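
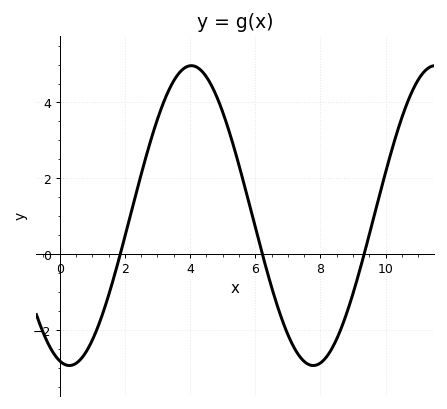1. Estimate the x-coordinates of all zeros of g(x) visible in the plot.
1.86, 6.22, 9.34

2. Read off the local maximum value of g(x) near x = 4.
4.97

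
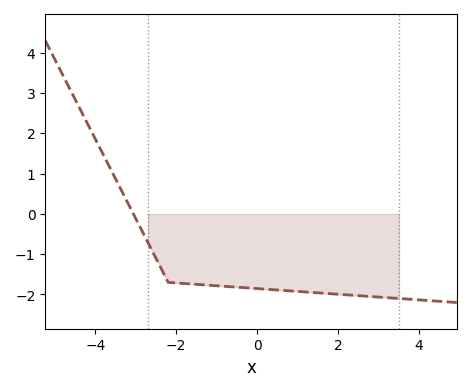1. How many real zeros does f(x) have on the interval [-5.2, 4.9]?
1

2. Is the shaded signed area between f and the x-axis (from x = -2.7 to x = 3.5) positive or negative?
negative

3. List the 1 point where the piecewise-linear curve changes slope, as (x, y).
(-2.2, -1.7)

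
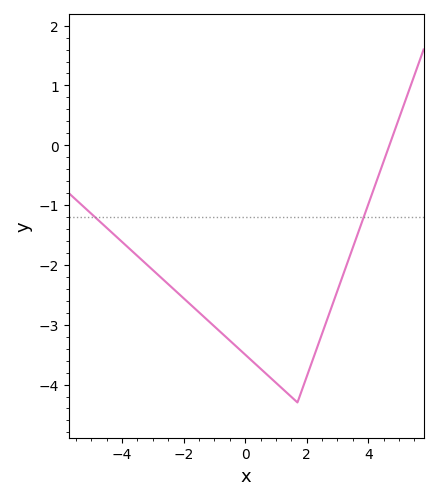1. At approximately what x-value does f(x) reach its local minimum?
1.6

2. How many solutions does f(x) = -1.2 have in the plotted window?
2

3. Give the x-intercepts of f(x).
4.6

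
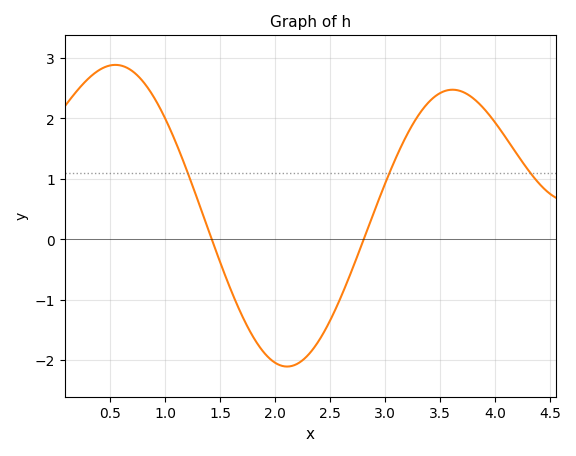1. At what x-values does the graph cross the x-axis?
1.42, 2.8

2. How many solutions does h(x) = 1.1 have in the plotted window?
3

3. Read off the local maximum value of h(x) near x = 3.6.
2.47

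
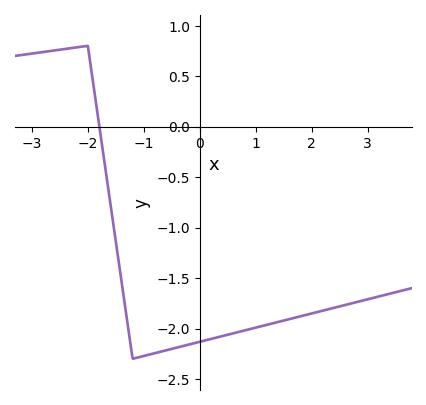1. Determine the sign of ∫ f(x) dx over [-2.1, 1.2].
negative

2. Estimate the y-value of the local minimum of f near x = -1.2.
-2.3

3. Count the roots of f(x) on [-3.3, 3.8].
1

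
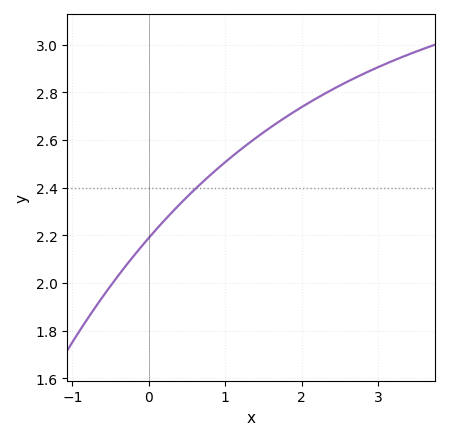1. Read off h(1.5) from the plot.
2.63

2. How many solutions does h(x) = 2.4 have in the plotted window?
1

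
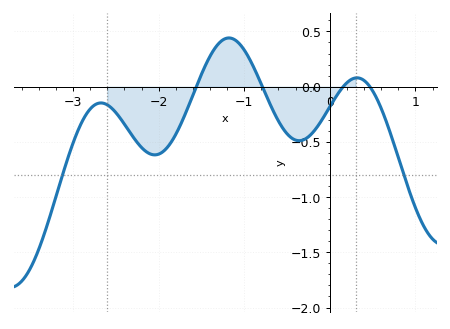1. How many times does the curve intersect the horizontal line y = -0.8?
2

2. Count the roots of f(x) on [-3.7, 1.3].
4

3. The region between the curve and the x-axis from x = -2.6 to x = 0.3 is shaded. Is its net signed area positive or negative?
negative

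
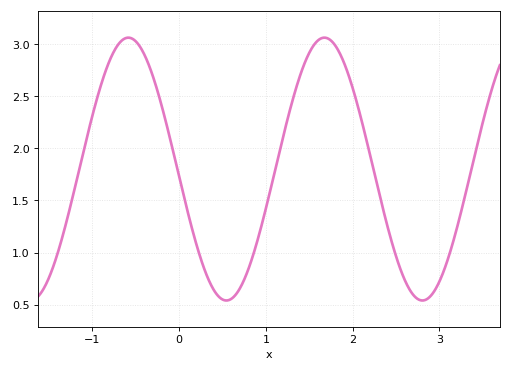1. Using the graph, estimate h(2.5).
0.963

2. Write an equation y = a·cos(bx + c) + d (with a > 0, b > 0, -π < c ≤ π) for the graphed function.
y = 1.26cos(2.78x + 1.63) + 1.8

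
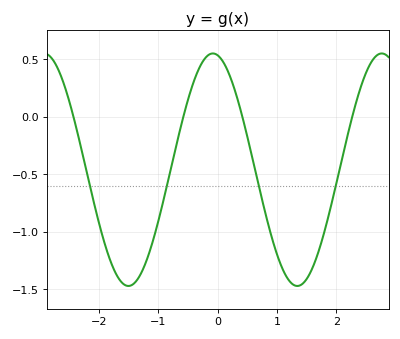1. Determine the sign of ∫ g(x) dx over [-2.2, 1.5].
negative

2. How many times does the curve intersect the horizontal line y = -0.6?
4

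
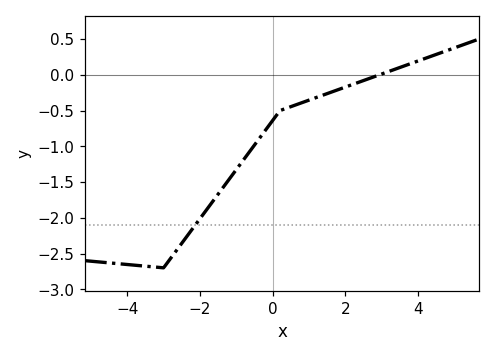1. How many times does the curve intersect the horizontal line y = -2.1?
1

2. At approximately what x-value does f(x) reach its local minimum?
-3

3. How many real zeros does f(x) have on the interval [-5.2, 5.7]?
1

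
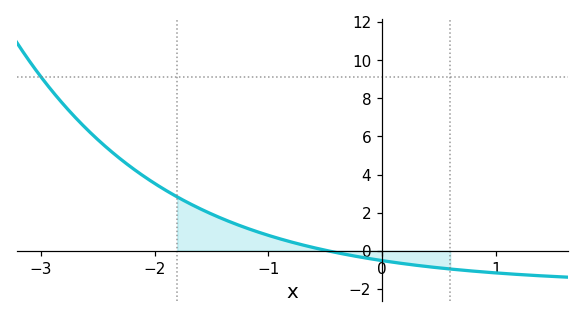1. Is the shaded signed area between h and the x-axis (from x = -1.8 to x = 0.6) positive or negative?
positive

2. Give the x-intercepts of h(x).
-0.5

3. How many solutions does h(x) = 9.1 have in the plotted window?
1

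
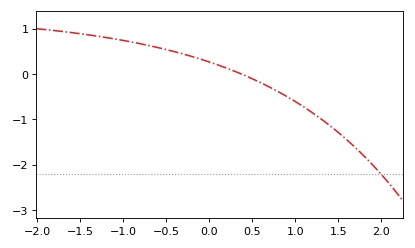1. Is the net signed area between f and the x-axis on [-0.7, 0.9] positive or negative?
positive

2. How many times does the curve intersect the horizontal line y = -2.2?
1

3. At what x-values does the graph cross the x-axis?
0.4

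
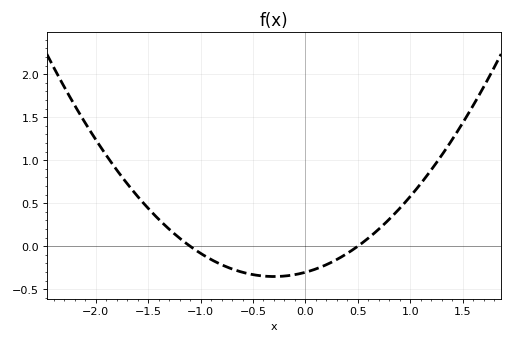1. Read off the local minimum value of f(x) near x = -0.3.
-0.35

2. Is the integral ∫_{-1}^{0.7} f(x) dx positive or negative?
negative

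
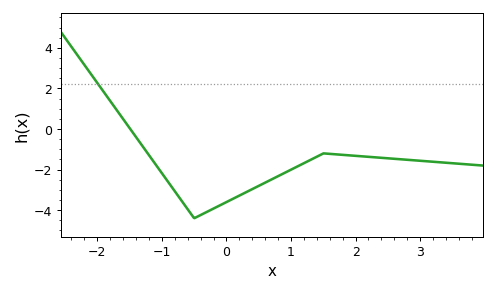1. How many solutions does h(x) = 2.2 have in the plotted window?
1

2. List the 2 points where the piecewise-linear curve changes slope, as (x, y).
(-0.5, -4.4); (1.5, -1.2)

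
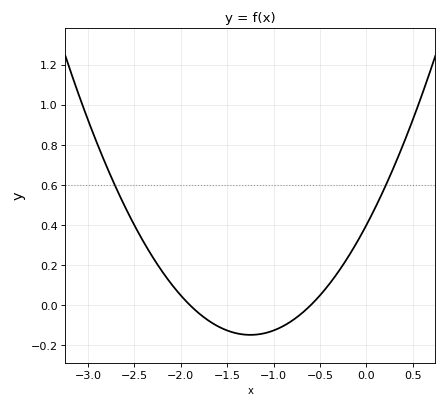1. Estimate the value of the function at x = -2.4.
0.315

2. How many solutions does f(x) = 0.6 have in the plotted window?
2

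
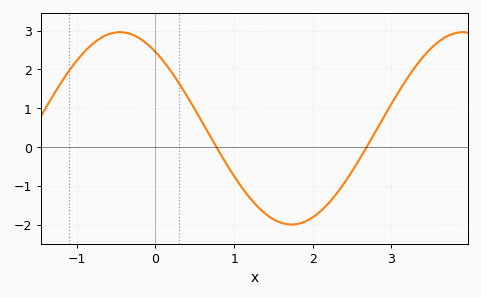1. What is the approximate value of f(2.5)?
-0.6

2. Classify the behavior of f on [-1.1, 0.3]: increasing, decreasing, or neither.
neither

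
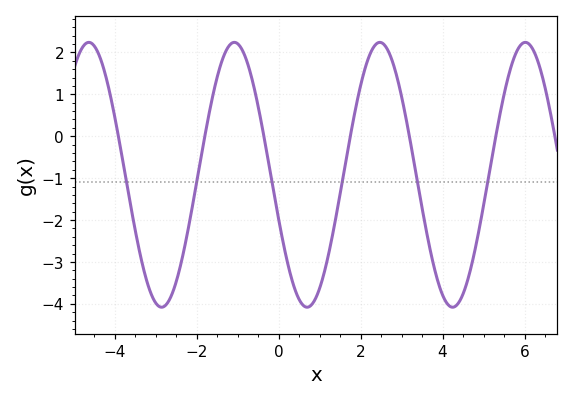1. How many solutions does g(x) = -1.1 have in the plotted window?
6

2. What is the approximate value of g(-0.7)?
1.6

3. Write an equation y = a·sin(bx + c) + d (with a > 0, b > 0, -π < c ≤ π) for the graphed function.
y = 3.16sin(1.8x - 2.8) - 0.92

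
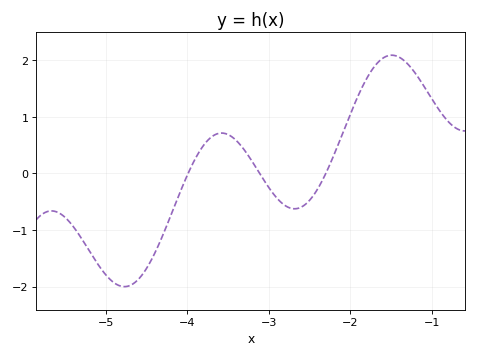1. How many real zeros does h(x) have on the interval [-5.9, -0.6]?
3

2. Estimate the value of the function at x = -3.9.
0.3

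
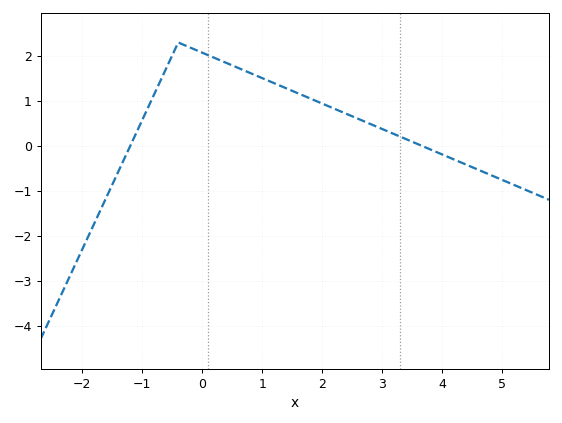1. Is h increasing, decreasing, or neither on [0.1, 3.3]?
decreasing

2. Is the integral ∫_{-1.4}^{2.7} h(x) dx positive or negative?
positive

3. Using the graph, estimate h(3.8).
-0.078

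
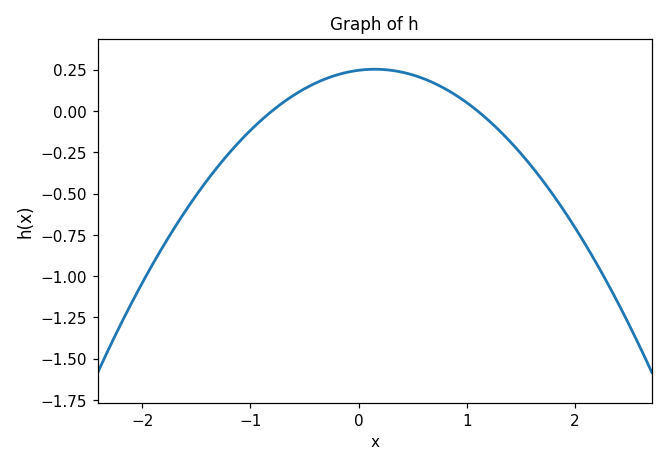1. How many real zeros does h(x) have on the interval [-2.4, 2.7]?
2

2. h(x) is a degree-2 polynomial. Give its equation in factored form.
y = -0.28(x + 0.8)(x - 1.1)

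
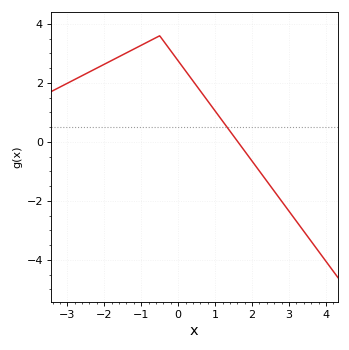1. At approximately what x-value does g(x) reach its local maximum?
-0.503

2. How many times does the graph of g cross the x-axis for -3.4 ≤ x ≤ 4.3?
1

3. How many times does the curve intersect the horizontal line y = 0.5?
1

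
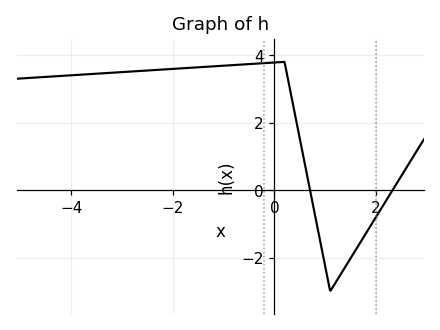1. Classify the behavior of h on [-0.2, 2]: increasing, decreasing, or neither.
neither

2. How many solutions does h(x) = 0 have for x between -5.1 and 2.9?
2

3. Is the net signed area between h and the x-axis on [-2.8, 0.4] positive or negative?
positive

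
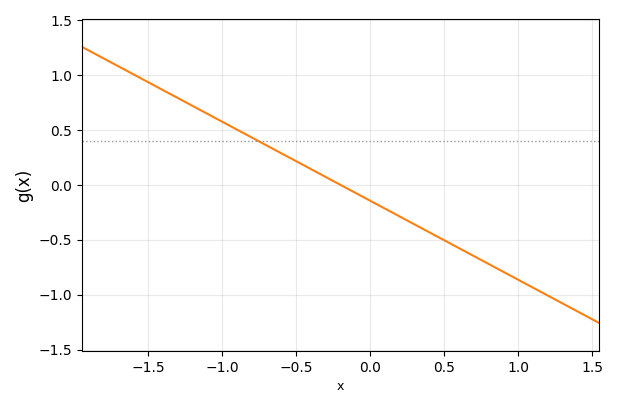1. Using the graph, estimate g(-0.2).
0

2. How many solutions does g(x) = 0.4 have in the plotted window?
1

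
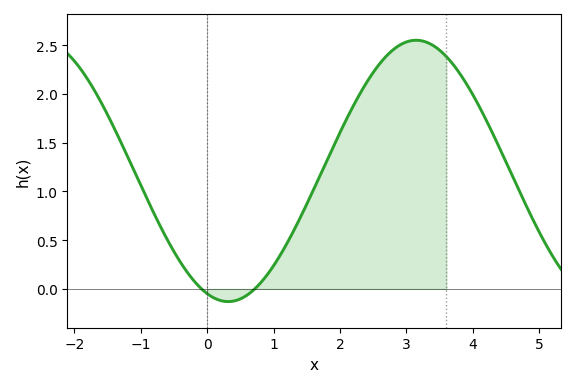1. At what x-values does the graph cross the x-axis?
-0.086, 0.715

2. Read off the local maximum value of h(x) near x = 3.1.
2.55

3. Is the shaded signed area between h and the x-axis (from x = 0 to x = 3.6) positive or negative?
positive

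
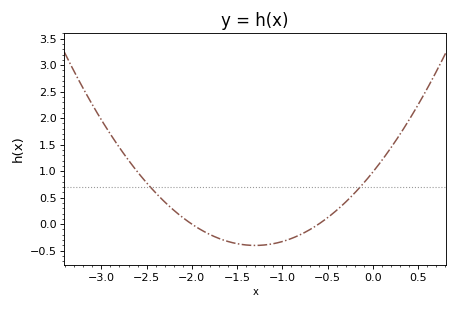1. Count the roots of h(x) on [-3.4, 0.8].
2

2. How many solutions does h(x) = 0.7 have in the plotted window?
2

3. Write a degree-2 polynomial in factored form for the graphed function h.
y = 0.82(x + 2)(x + 0.6)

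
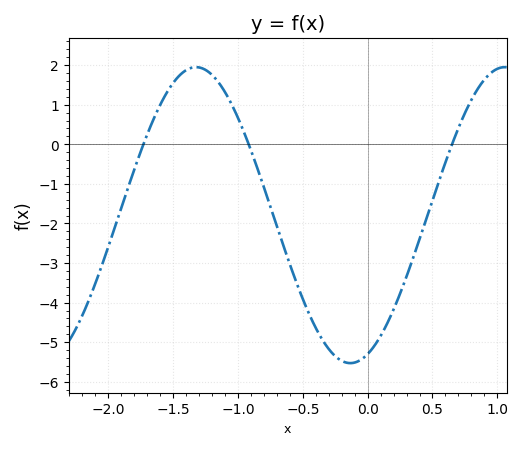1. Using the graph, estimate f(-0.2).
-5.47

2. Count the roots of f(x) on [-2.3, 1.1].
3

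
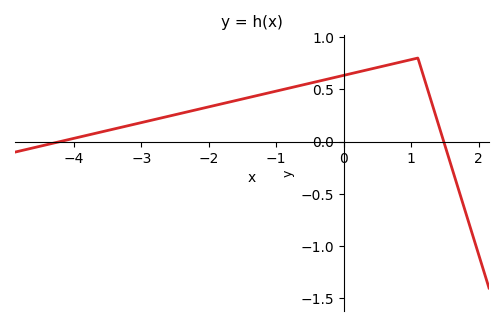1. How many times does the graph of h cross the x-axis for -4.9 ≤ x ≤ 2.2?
2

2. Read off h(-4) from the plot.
0.05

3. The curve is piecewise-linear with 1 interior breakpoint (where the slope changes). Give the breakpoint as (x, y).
(1.1, 0.8)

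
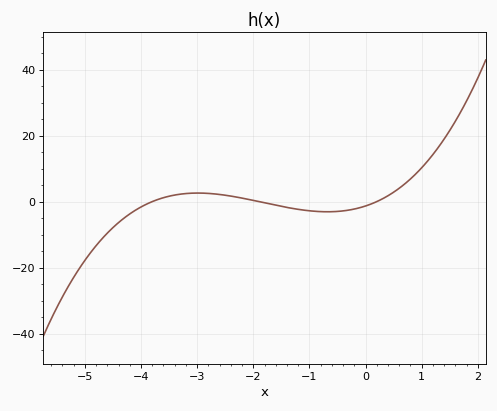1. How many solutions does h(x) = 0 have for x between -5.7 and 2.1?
3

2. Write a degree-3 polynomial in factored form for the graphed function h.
y = 0.92(x + 3.8)(x + 1.9)(x - 0.2)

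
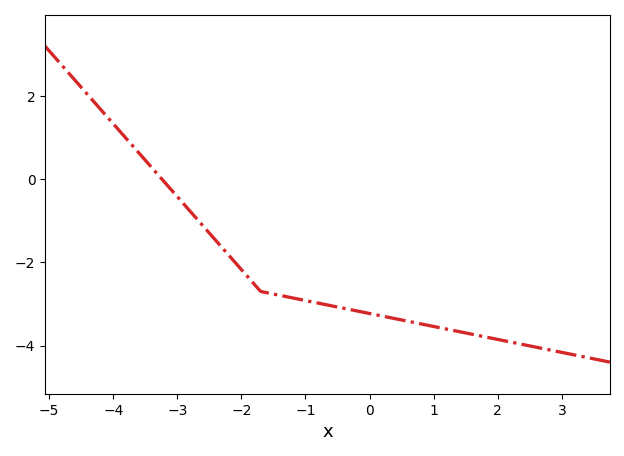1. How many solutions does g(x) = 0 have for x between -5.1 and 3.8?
1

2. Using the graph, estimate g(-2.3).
-1.6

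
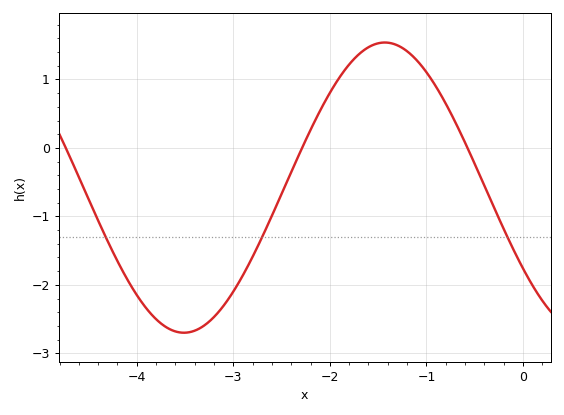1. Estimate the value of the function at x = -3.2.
-2.47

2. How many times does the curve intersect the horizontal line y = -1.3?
3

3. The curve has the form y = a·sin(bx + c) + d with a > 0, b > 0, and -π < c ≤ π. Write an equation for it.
y = 2.12sin(1.51x - 2.55) - 0.58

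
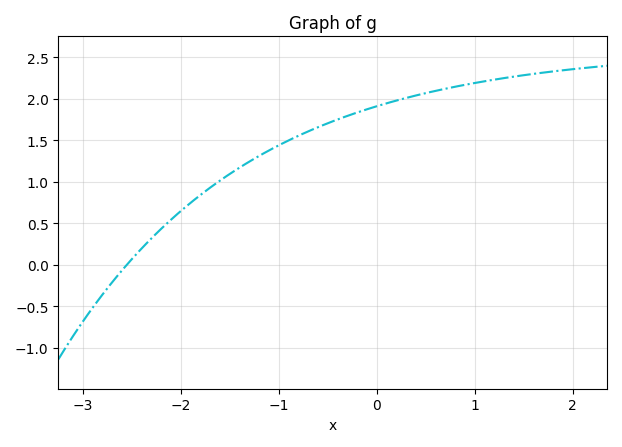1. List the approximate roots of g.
-2.6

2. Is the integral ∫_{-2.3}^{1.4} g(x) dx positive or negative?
positive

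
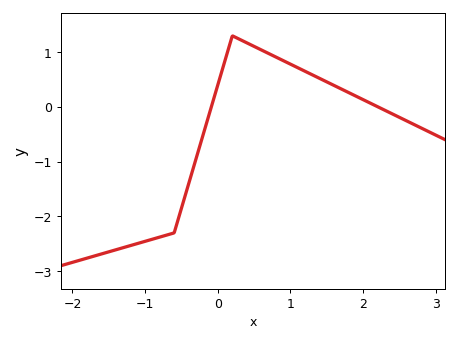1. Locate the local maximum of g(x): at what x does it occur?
0.202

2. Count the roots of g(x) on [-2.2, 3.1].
2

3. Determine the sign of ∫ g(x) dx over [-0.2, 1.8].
positive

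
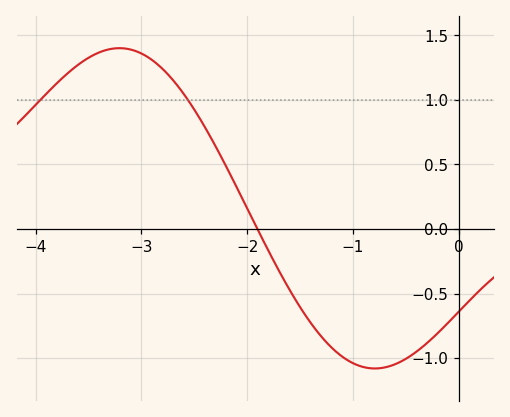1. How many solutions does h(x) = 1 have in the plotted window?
2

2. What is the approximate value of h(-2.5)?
0.9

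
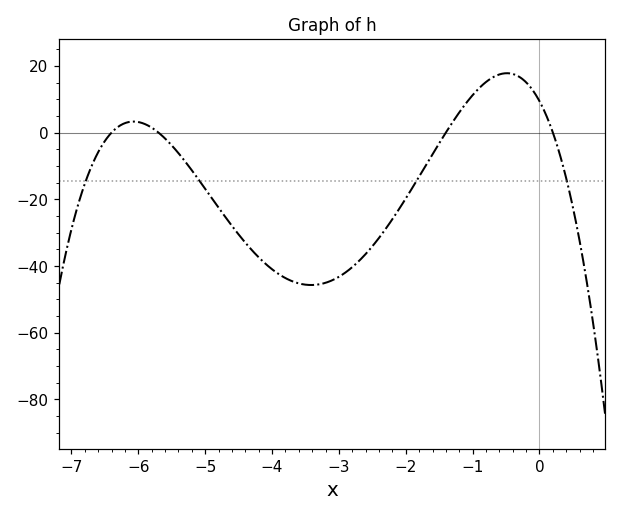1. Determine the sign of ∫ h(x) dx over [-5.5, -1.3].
negative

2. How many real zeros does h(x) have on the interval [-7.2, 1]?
4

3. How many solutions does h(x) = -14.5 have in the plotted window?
4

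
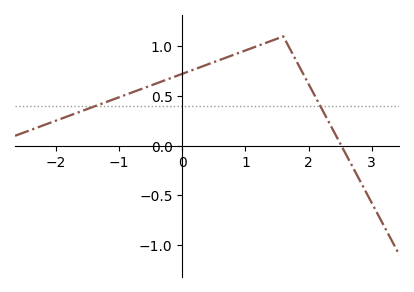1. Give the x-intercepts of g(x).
2.52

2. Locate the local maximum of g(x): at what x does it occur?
1.6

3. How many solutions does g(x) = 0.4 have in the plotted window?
2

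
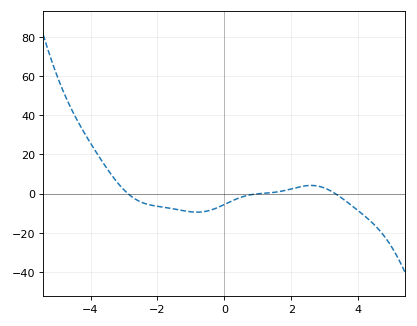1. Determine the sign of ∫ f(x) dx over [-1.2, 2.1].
negative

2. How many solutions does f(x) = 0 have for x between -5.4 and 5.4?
3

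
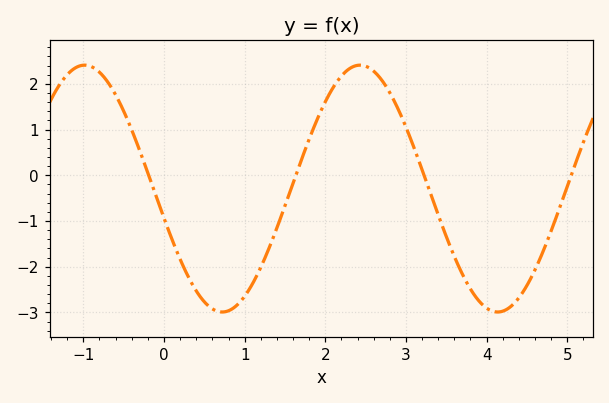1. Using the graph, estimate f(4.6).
-2.1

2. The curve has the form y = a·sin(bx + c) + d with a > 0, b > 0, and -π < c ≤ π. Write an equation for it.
y = 2.7sin(1.8x - 2.9) - 0.29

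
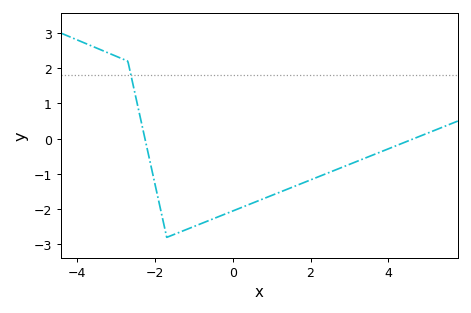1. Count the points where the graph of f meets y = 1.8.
1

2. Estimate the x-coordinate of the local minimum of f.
-1.6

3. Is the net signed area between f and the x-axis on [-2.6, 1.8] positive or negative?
negative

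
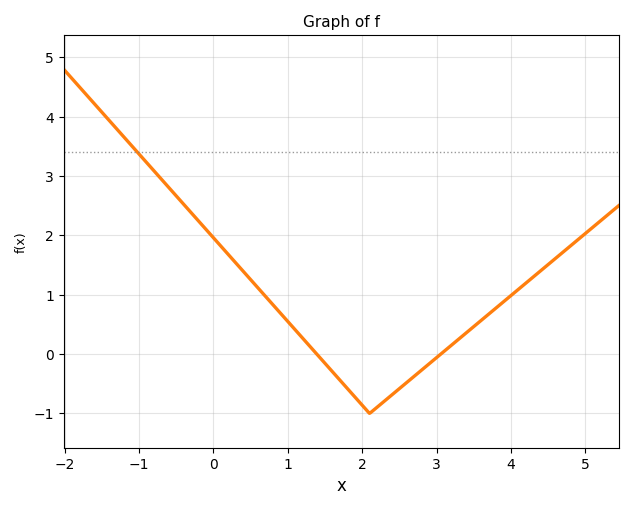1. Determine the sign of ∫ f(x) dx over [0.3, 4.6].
positive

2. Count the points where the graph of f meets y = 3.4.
1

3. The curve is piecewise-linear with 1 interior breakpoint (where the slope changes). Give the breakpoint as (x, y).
(2.1, -1)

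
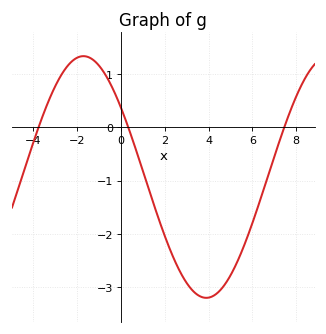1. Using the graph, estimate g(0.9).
-0.7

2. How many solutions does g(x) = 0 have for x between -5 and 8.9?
3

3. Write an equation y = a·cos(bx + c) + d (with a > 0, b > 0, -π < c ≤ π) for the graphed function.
y = 2.27cos(0.56x + 0.96) - 0.93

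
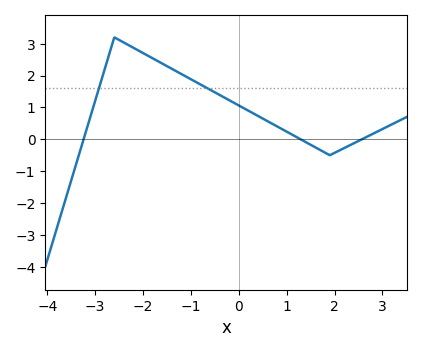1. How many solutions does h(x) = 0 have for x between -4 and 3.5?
3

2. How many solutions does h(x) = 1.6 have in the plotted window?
2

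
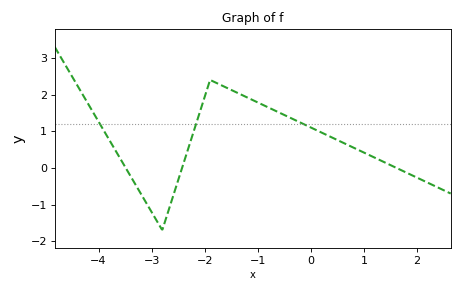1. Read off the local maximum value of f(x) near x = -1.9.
2.4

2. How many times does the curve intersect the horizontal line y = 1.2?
3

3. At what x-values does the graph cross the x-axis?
-3.5, -2.4, 1.6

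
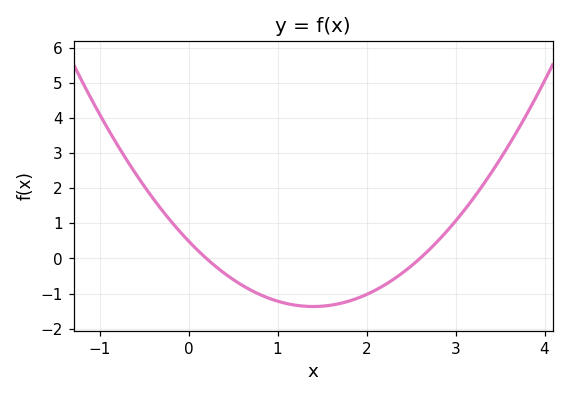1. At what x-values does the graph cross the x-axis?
0.2, 2.6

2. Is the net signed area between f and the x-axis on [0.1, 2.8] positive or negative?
negative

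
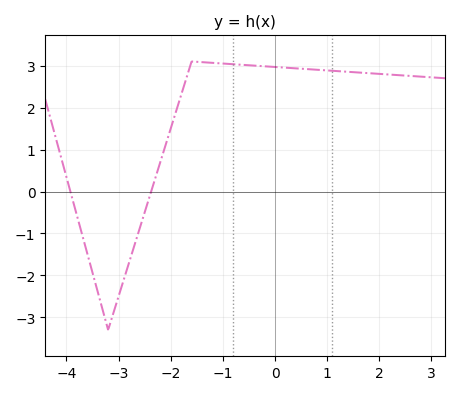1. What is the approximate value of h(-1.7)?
2.7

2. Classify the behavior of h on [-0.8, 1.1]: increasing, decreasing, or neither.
decreasing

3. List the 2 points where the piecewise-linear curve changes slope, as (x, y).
(-3.2, -3.3); (-1.6, 3.1)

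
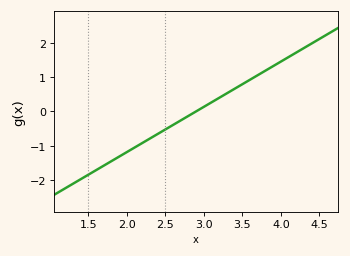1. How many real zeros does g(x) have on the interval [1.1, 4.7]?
1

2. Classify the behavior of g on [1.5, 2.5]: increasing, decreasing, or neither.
increasing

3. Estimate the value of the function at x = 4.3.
1.85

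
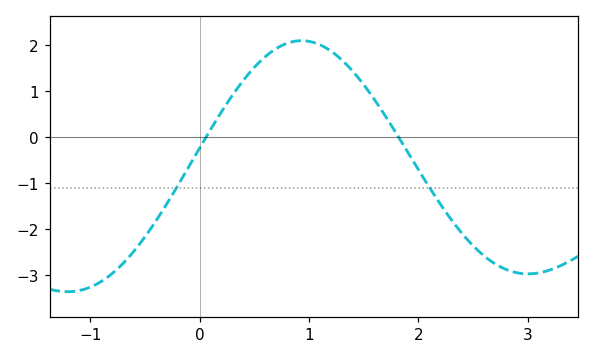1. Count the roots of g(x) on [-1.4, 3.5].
2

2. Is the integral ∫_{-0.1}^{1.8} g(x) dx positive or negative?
positive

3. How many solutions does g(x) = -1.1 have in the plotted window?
2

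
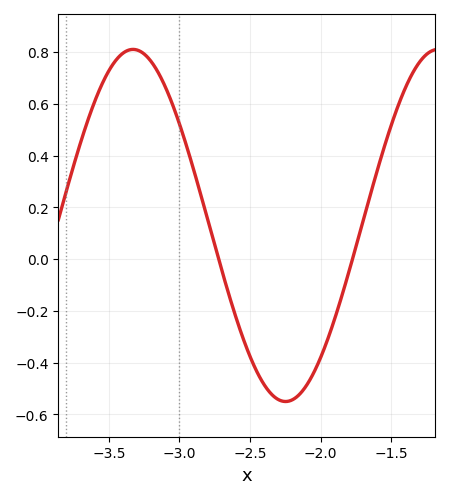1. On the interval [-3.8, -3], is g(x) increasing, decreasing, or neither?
neither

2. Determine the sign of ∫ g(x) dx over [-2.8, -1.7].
negative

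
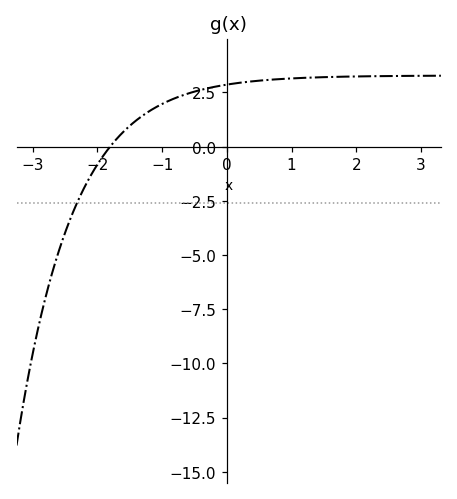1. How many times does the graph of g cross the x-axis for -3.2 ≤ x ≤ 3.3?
1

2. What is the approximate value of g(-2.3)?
-2.6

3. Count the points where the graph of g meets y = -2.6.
1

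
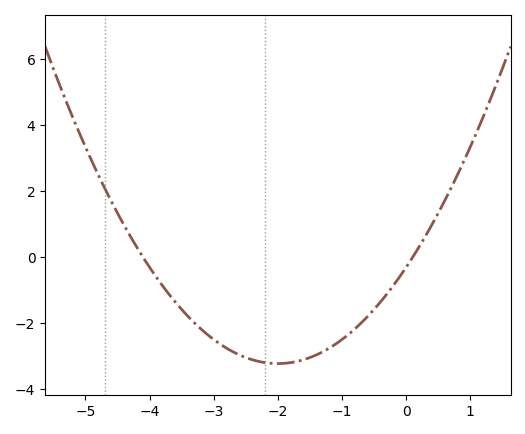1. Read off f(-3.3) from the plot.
-2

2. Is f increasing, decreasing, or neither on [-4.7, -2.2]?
decreasing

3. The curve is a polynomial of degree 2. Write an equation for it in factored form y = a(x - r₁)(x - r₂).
y = 0.73(x + 4.1)(x - 0.1)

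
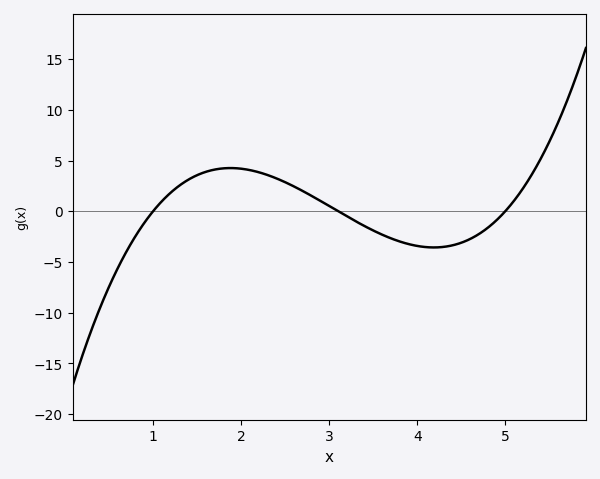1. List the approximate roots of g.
1, 3.1, 5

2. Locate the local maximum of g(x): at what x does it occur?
1.88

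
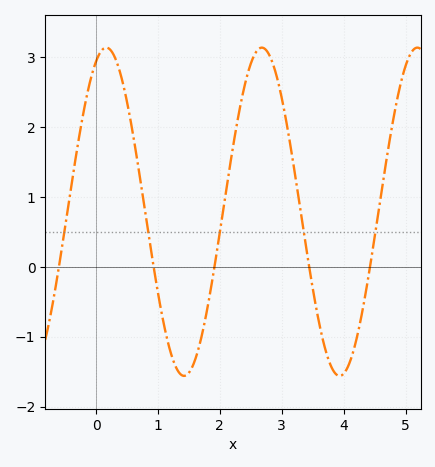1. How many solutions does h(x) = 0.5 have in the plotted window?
5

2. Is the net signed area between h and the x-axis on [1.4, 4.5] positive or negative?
positive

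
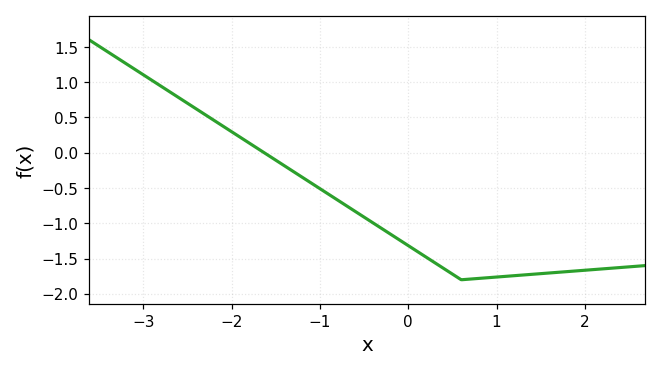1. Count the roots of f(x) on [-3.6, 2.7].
1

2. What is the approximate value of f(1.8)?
-1.68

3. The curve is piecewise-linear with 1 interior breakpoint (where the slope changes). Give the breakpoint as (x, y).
(0.6, -1.8)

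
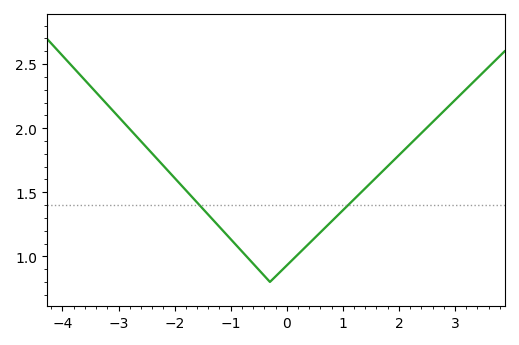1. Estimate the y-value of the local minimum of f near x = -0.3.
0.8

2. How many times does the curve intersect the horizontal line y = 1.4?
2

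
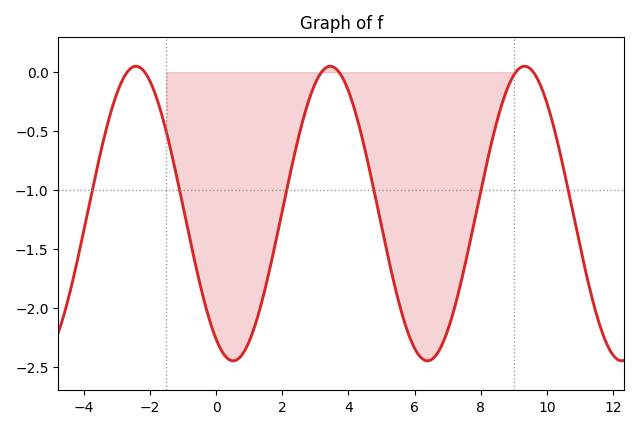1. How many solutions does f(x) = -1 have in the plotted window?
6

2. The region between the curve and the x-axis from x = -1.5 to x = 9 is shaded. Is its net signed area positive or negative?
negative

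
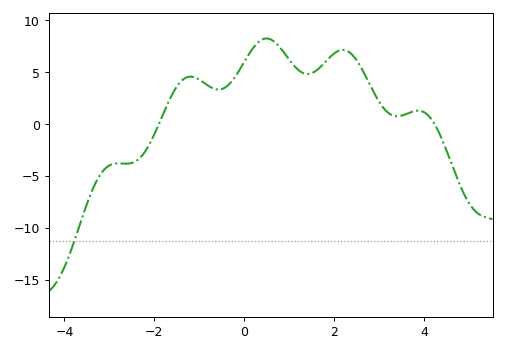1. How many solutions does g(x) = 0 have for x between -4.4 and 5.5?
2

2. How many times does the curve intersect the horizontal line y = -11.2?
1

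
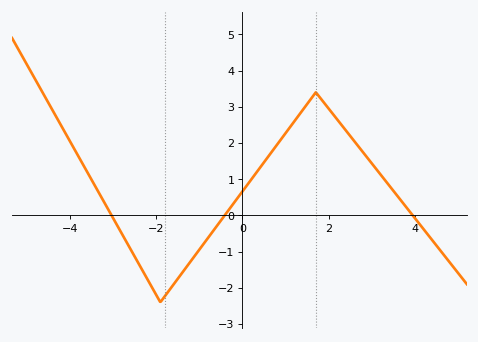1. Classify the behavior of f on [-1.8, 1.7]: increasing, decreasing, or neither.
increasing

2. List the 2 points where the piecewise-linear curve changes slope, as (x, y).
(-1.9, -2.4); (1.7, 3.4)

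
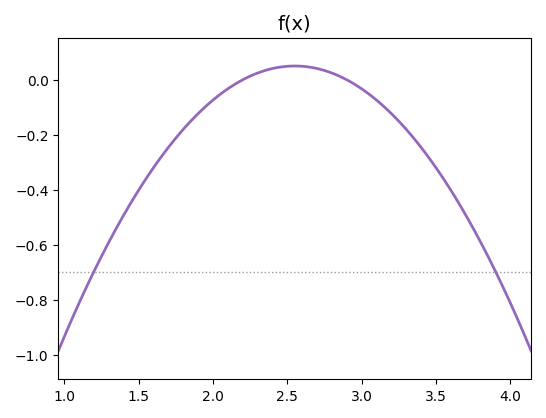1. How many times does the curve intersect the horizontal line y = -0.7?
2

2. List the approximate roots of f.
2.2, 2.9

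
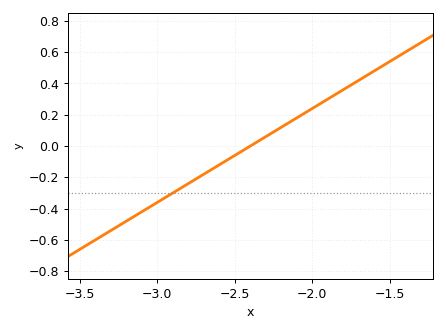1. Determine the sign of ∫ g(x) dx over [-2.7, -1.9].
positive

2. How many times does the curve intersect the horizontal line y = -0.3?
1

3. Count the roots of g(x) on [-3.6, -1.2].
1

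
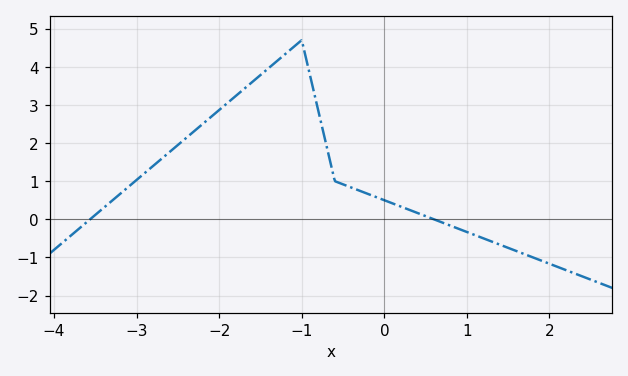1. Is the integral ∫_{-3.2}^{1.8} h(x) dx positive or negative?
positive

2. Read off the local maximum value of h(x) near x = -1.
4.7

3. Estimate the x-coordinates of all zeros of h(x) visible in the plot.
-3.6, 0.6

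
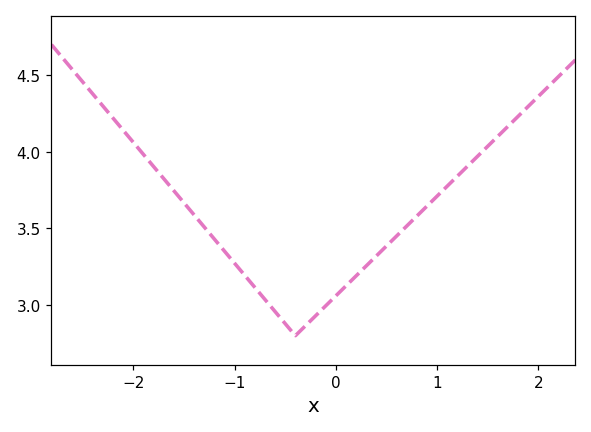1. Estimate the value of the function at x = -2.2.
4.2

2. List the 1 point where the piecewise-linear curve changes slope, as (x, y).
(-0.4, 2.8)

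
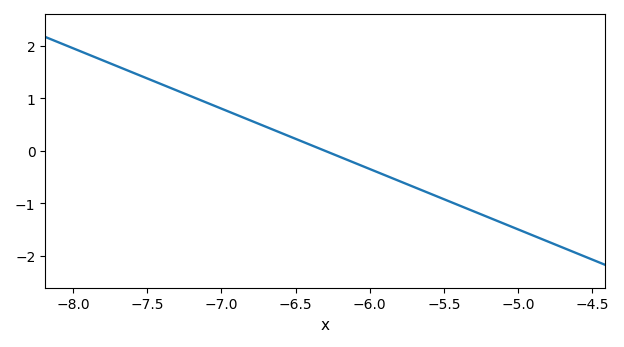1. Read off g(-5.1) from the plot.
-1.38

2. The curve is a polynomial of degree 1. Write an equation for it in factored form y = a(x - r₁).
y = -1.15(x + 6.3)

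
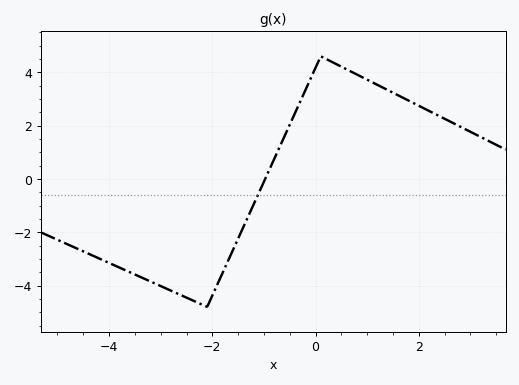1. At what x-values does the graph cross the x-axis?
-1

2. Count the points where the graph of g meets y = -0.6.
1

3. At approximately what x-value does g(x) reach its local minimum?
-2.2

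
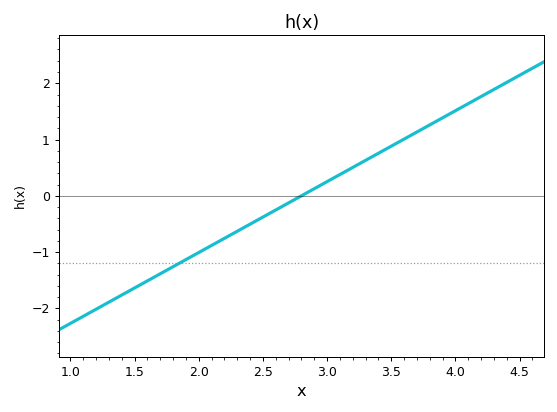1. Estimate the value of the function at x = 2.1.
-0.9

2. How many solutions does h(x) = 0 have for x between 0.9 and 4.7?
1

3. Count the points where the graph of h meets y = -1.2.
1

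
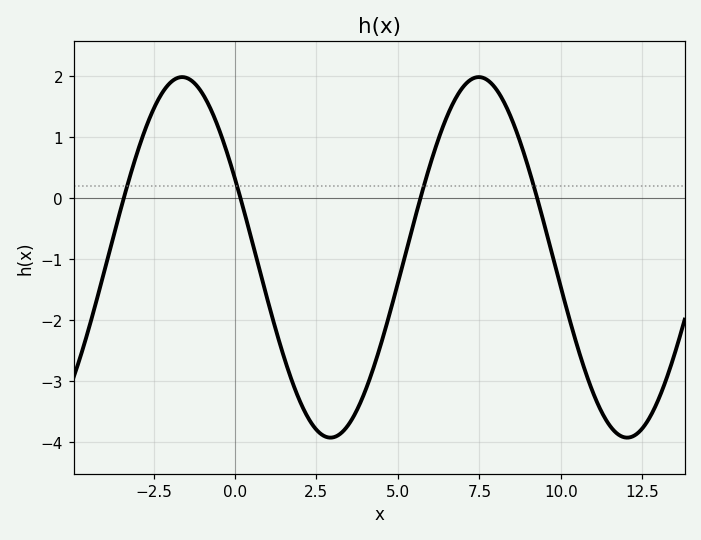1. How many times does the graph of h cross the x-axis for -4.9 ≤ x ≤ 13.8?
4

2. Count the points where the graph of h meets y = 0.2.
4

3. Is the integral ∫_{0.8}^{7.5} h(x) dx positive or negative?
negative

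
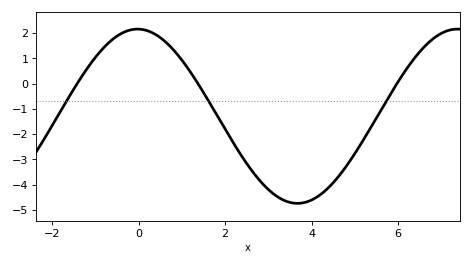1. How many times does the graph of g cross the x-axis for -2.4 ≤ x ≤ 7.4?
3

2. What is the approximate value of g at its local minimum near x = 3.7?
-4.7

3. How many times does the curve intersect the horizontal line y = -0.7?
3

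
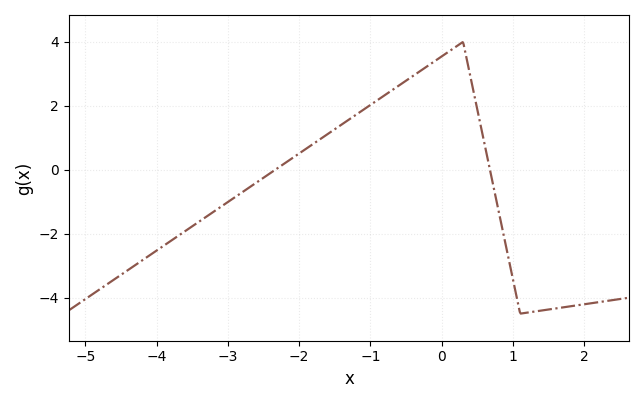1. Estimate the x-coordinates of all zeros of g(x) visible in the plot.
-2.33, 0.676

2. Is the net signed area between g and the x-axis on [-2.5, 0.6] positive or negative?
positive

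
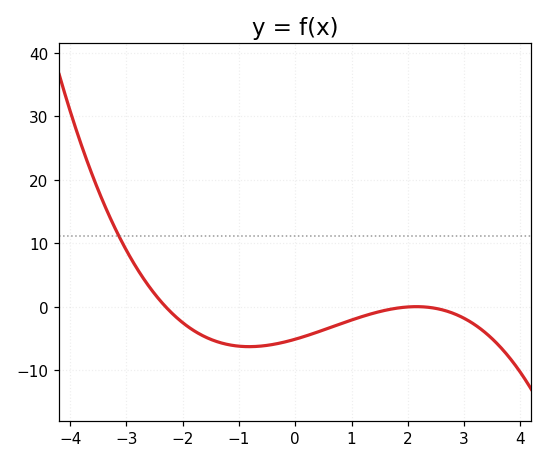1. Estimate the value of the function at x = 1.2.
-1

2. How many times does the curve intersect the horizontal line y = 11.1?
1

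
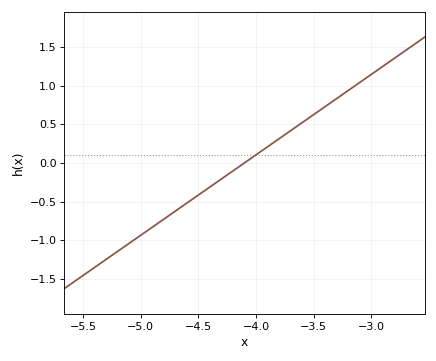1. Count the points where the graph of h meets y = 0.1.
1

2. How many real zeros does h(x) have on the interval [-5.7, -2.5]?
1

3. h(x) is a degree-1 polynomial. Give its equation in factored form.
y = 1.04(x + 4.1)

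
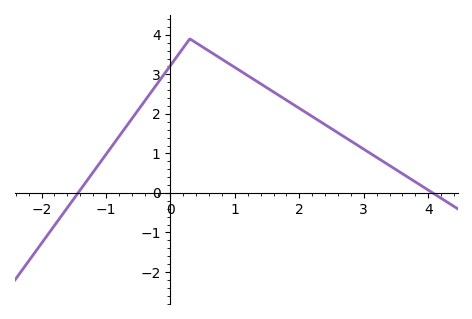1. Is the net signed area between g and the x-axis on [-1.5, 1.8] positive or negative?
positive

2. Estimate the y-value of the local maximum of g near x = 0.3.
3.9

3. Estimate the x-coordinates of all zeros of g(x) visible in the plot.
-1.4, 4.1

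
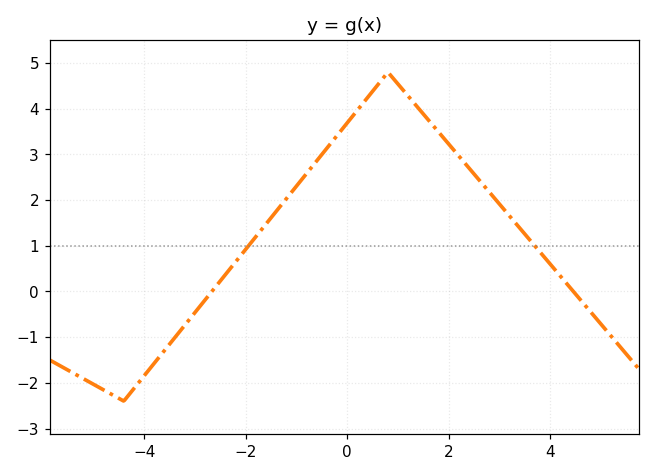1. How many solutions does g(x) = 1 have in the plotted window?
2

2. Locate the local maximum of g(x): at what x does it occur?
0.8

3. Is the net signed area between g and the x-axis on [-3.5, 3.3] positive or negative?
positive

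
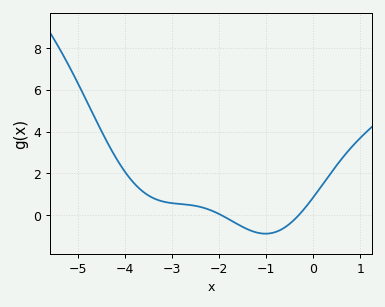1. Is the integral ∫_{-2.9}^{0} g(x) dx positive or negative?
negative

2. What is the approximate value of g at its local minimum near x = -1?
-0.888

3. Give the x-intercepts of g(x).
-1.96, -0.31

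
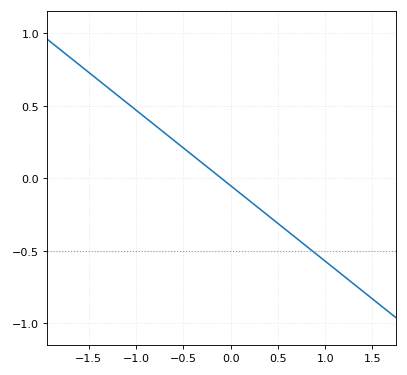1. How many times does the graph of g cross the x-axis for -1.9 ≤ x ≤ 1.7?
1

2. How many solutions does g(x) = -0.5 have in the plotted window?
1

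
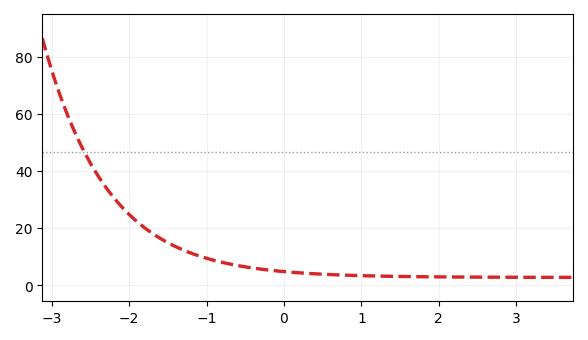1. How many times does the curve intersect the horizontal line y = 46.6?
1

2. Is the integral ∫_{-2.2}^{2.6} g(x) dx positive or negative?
positive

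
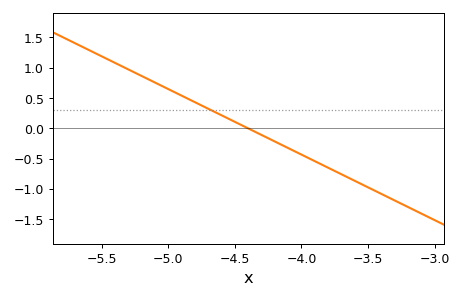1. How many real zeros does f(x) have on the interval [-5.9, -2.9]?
1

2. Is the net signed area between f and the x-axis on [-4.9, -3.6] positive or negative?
negative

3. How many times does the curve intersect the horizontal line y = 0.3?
1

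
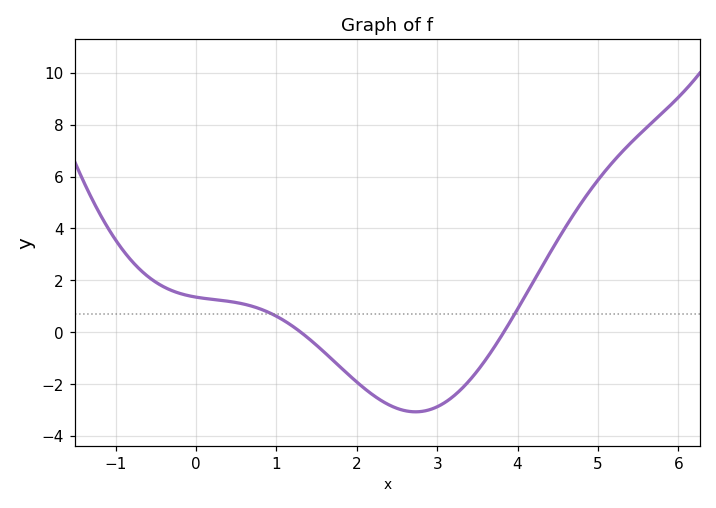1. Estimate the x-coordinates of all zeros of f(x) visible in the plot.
1.4, 3.8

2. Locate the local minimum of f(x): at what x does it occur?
2.8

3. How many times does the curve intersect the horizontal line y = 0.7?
2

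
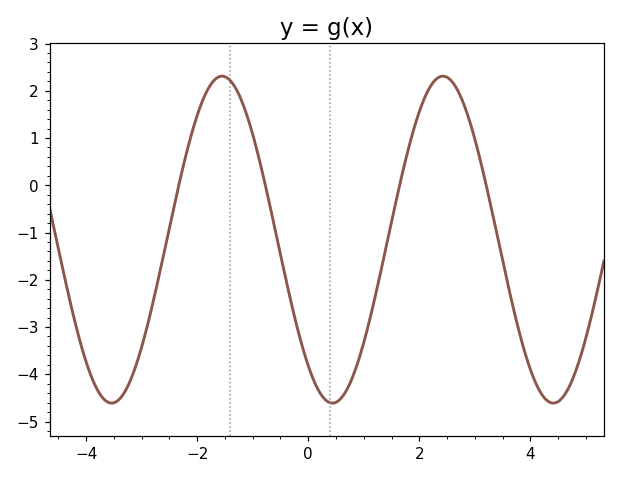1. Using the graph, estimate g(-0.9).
0.632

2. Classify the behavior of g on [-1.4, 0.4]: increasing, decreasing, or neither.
decreasing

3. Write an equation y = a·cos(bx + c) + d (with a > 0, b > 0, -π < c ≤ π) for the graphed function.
y = 3.46cos(1.58x + 2.45) - 1.15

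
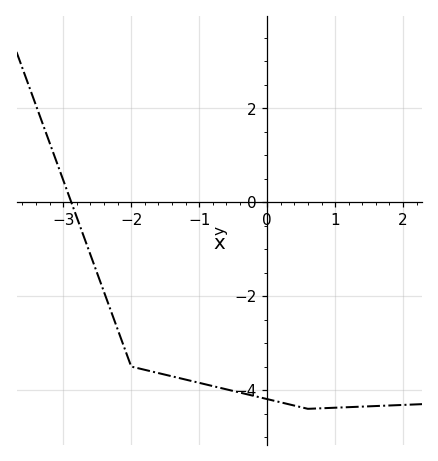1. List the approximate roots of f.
-2.88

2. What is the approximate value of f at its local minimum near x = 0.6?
-4.4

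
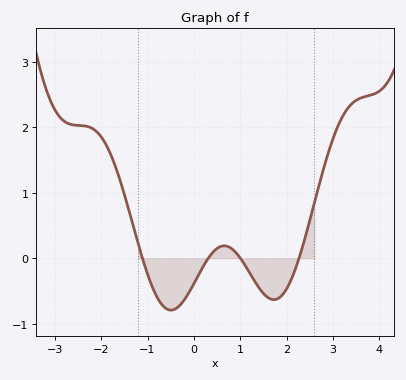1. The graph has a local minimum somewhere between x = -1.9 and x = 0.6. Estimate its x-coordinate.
-0.493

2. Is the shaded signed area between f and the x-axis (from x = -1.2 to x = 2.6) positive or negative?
negative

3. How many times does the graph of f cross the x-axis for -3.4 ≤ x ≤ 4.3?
4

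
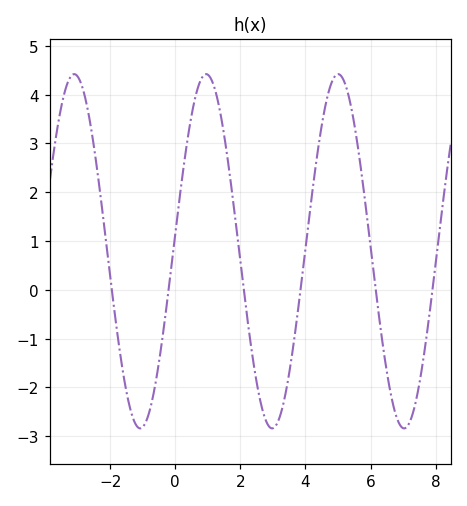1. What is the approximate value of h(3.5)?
-1.7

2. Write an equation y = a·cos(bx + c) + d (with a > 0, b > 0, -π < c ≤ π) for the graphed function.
y = 3.63cos(1.6x - 1.5) + 0.79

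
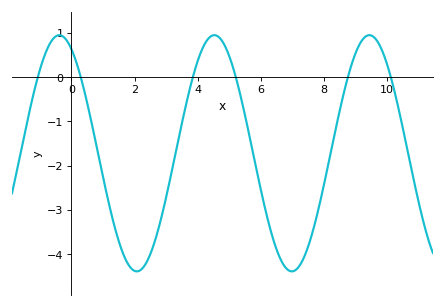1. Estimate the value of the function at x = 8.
-2.4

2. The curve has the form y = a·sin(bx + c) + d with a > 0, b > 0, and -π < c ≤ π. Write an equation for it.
y = 2.67sin(1.3x + 2.1) - 1.72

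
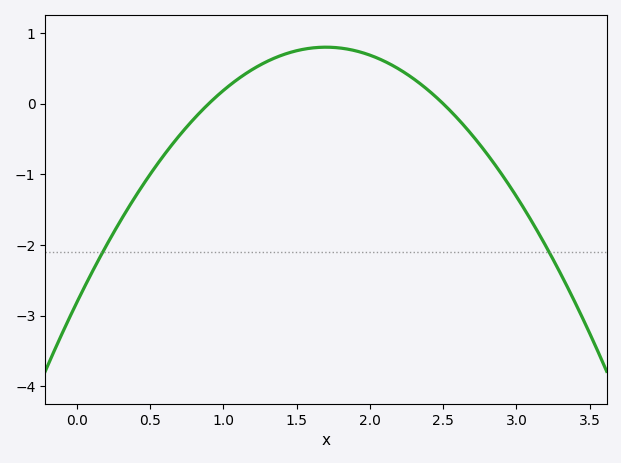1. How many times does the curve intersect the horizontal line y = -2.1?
2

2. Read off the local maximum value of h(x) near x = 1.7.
0.8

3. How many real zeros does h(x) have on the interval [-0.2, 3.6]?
2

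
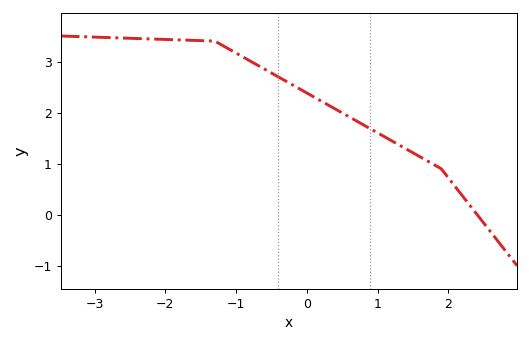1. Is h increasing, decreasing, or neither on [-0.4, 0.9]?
decreasing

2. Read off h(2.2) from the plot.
0.369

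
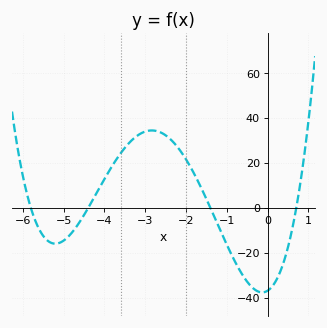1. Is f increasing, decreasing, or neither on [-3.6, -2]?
neither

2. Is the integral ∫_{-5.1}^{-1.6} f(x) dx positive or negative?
positive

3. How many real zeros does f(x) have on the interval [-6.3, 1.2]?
4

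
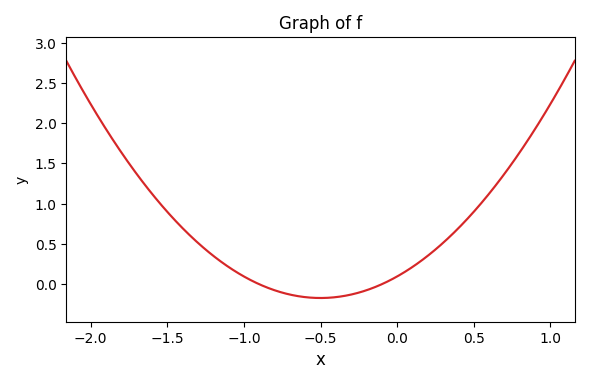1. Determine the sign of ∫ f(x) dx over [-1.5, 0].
positive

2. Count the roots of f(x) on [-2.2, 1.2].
2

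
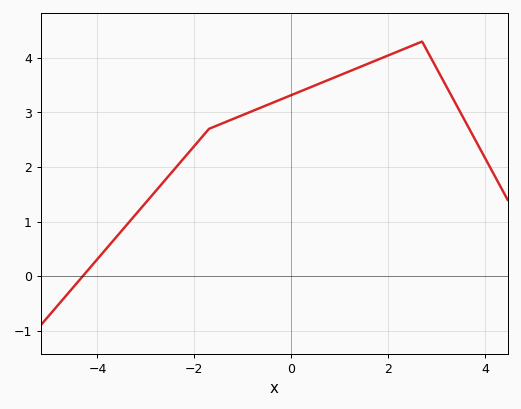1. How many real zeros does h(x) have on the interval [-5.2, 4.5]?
1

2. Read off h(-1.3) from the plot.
2.8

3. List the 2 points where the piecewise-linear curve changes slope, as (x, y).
(-1.7, 2.7); (2.7, 4.3)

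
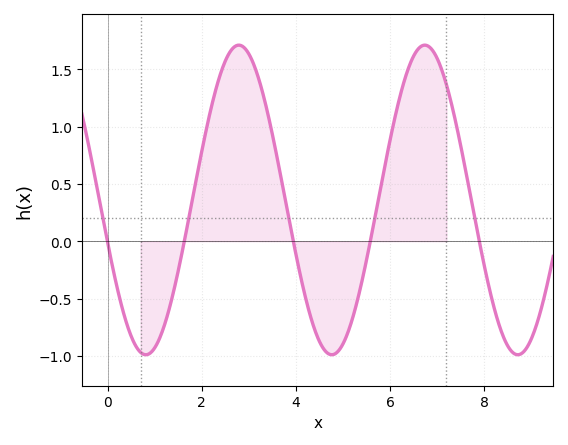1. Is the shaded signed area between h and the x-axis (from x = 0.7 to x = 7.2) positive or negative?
positive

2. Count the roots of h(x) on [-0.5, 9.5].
5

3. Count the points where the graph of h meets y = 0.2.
5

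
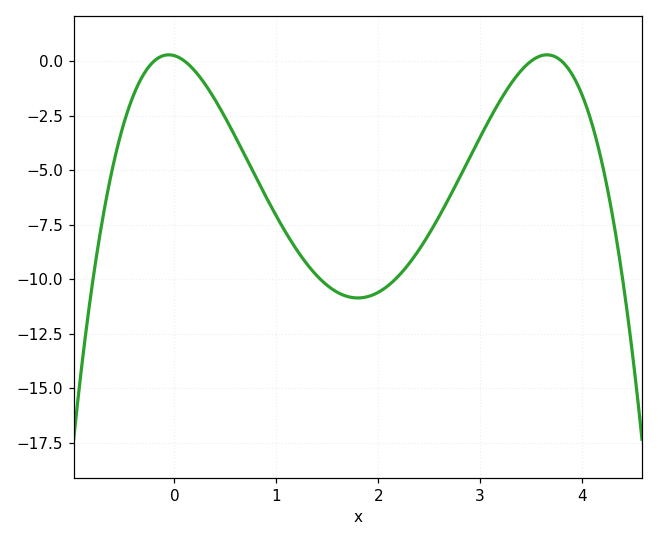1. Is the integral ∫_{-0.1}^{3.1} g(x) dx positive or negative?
negative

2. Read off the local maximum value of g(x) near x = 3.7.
0.29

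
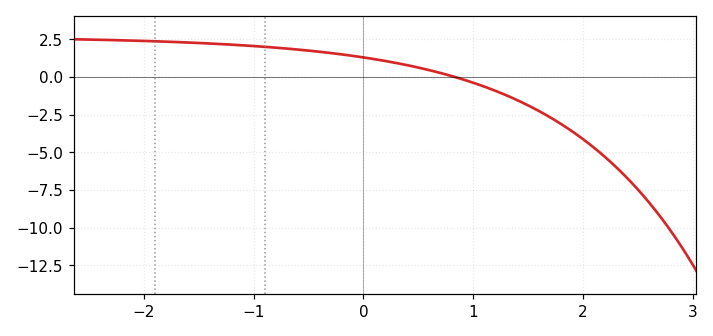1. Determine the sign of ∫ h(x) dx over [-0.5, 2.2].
negative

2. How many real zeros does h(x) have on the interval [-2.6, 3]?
1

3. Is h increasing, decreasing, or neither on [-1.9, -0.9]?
decreasing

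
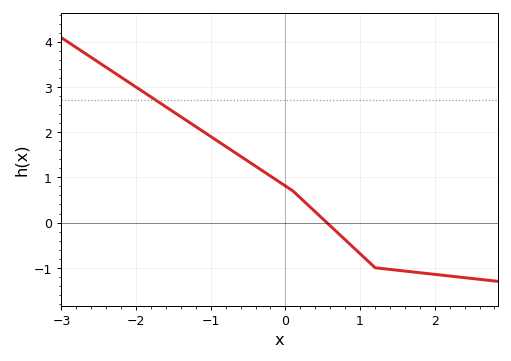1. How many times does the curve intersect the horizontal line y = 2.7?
1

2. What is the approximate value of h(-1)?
1.9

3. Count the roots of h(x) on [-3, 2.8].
1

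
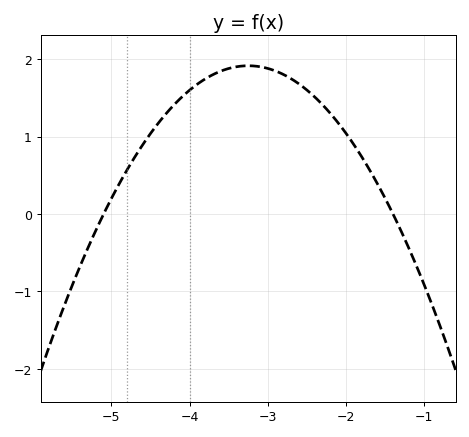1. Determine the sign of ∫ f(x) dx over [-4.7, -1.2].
positive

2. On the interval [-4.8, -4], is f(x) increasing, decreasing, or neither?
increasing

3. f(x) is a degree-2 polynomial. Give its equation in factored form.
y = -0.56(x + 5.1)(x + 1.4)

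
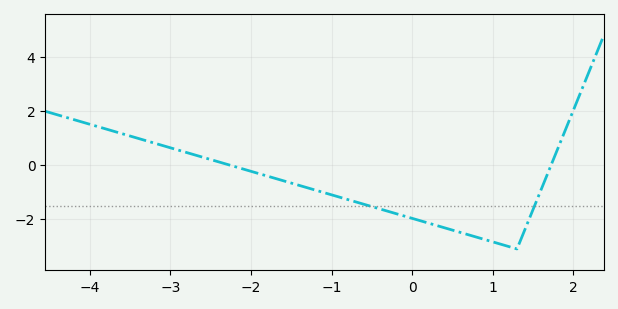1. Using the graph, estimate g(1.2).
-3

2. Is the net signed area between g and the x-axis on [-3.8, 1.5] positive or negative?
negative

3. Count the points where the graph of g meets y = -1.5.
2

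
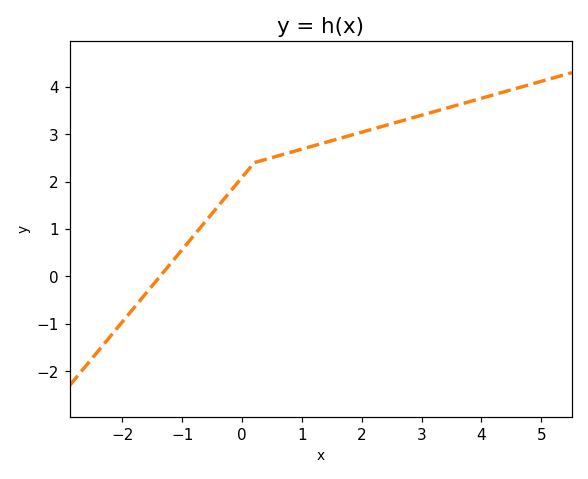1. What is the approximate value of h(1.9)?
3.01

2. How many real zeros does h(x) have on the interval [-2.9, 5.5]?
1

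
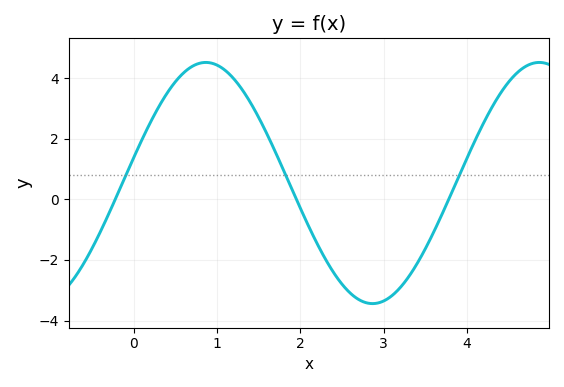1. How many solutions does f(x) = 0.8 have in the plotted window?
3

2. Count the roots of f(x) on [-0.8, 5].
3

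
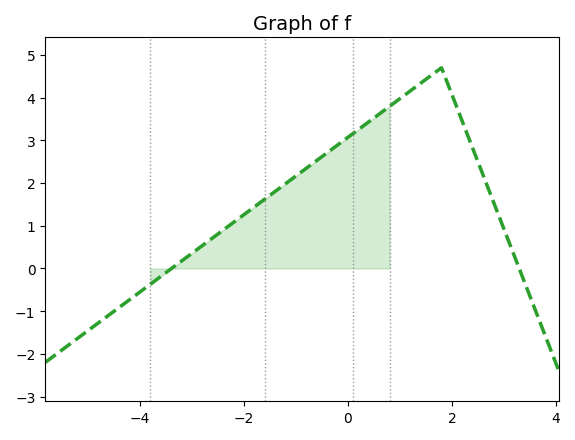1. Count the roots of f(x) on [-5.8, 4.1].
2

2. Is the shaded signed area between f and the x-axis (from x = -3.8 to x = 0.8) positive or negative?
positive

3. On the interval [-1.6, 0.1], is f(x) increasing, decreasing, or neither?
increasing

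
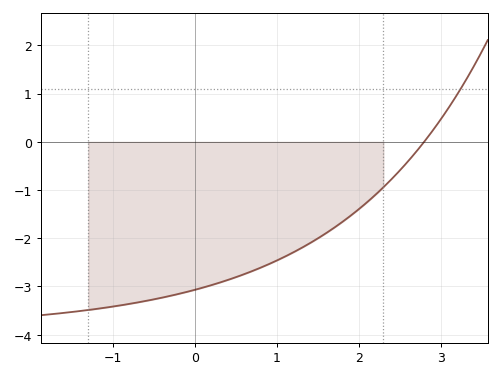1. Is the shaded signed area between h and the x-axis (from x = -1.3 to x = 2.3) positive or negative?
negative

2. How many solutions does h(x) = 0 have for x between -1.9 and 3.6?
1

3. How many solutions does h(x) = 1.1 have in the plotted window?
1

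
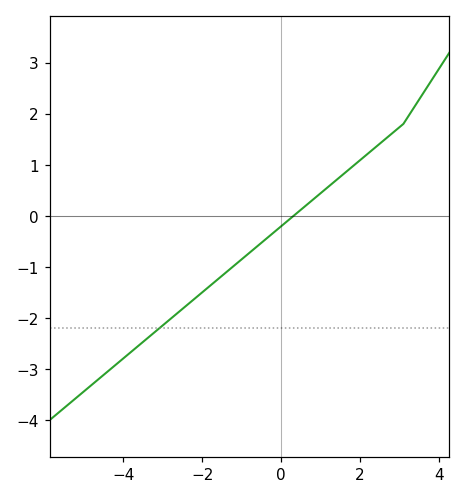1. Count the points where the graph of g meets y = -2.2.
1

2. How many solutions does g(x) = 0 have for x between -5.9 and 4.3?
1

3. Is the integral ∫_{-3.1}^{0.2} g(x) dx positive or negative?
negative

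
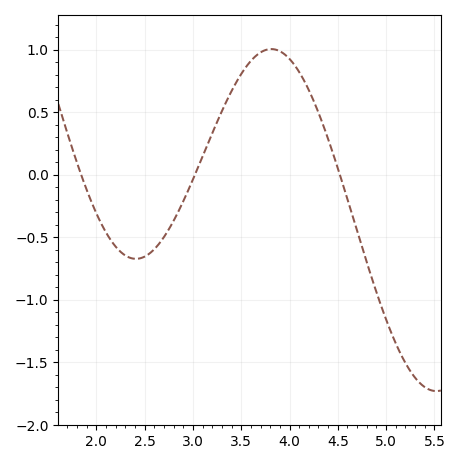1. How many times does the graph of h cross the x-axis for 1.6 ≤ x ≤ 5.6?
3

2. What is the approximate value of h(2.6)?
-0.595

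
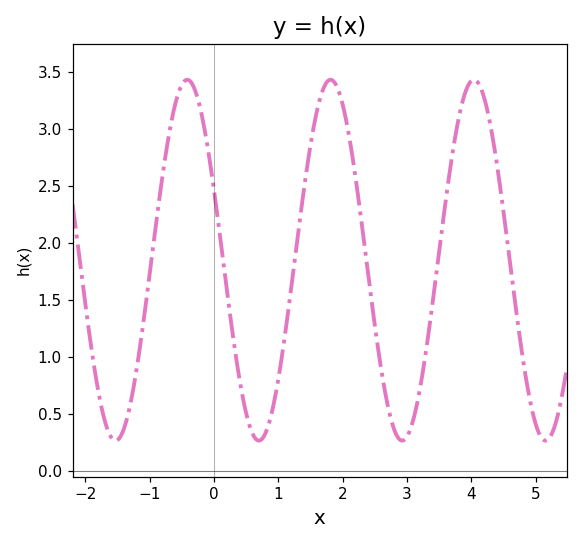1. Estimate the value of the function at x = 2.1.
2.95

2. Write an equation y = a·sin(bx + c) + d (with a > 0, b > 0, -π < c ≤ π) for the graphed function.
y = 1.58sin(2.8x + 2.8) + 1.85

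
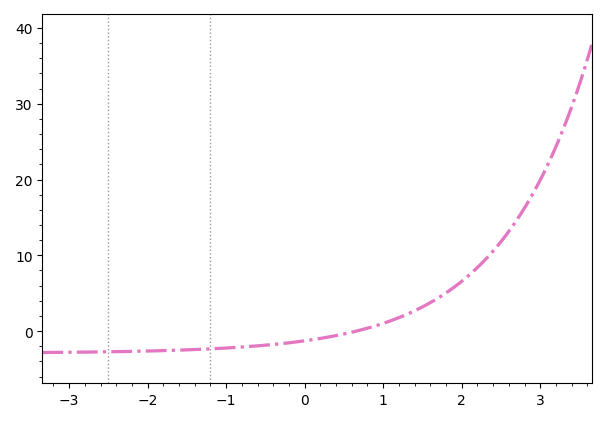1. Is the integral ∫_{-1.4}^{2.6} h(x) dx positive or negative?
positive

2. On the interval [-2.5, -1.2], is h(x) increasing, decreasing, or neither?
increasing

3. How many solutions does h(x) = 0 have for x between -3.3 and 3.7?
1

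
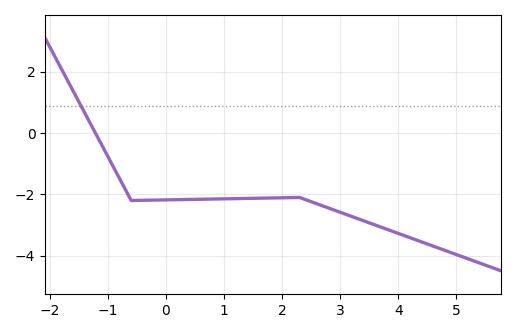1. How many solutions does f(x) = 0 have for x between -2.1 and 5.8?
1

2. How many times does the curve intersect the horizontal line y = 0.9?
1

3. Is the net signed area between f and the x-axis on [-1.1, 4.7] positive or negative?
negative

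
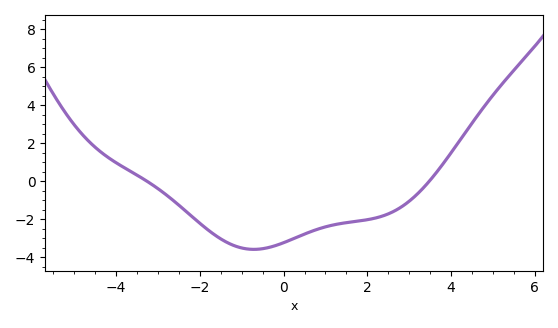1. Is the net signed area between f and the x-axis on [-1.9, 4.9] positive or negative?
negative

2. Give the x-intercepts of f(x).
-3.26, 3.48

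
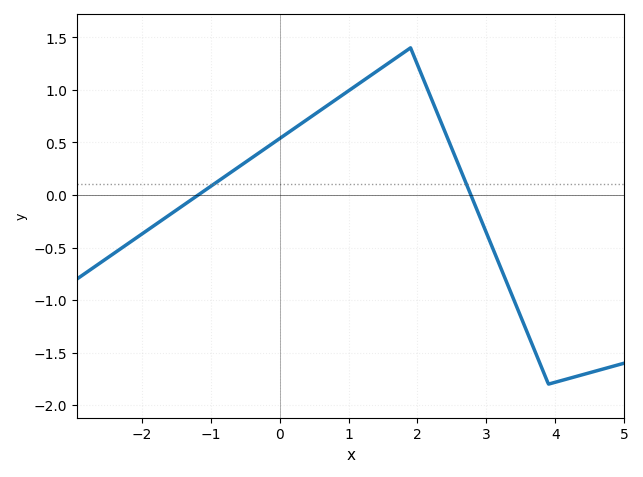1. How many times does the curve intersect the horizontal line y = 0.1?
2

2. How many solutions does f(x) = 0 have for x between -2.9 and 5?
2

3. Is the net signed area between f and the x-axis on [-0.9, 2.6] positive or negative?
positive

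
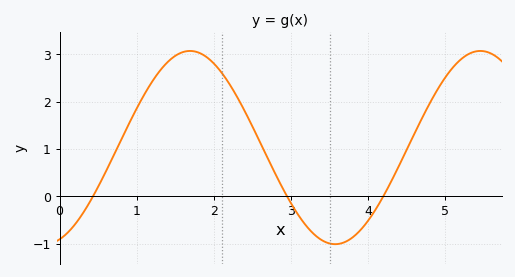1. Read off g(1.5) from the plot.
2.97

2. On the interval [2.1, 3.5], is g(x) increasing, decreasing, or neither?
decreasing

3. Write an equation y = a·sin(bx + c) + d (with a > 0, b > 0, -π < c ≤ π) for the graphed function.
y = 2.04sin(1.67x - 1.25) + 1.03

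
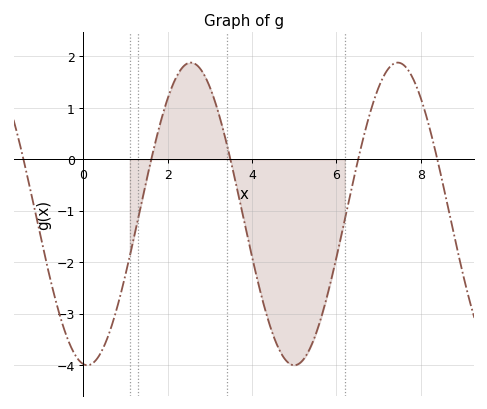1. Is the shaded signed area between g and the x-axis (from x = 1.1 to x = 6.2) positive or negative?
negative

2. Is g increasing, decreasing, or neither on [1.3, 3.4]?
neither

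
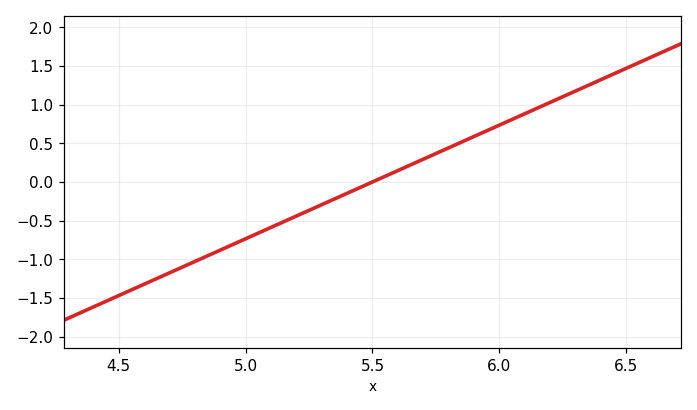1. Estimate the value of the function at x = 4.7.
-1.2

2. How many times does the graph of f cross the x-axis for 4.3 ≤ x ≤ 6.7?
1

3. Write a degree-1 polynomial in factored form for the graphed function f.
y = 1.47(x - 5.5)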